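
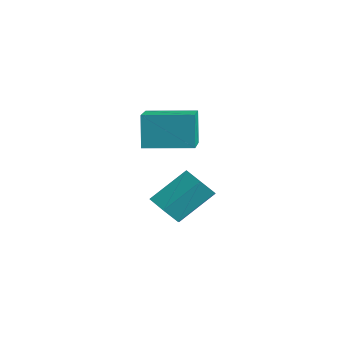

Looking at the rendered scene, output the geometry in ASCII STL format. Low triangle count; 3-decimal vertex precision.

solid 
facet normal -0.143 -0.761 -0.633
outer loop
vertex -0.221 -3.758 0.8
vertex -0.656 -3.439 0.515
vertex -0.076 -3.395 0.331
endloop
endfacet
facet normal 0.961 -0.261 0.095
outer loop
vertex -0.221 -3.758 0.8
vertex -0.076 -3.395 0.331
vertex -0.029 -2.74 1.649
endloop
endfacet
facet normal 0.961 -0.261 0.095
outer loop
vertex -0.029 -2.74 1.649
vertex -0.076 -3.395 0.331
vertex 0.116 -2.377 1.181
endloop
endfacet
facet normal 0.143 0.760 0.634
outer loop
vertex -0.029 -2.74 1.649
vertex 0.116 -2.377 1.181
vertex -0.464 -2.421 1.365
endloop
endfacet
facet normal -0.143 -0.760 -0.634
outer loop
vertex -0.076 -3.395 0.331
vertex -0.656 -3.439 0.515
vertex -0.511 -3.076 0.047
endloop
endfacet
facet normal 0.686 0.386 -0.617
outer loop
vertex -0.076 -3.395 0.331
vertex -0.511 -3.076 0.047
vertex 0.116 -2.377 1.181
endloop
endfacet
facet normal 0.686 0.385 -0.617
outer loop
vertex 0.116 -2.377 1.181
vertex -0.511 -3.076 0.047
vertex -0.319 -2.058 0.896
endloop
endfacet
facet normal 0.143 0.761 0.633
outer loop
vertex 0.116 -2.377 1.181
vertex -0.319 -2.058 0.896
vertex -0.464 -2.421 1.365
endloop
endfacet
facet normal -0.143 -0.760 -0.634
outer loop
vertex -0.511 -3.076 0.047
vertex -0.656 -3.439 0.515
vertex -1.091 -3.12 0.231
endloop
endfacet
facet normal -0.275 0.646 -0.712
outer loop
vertex -0.511 -3.076 0.047
vertex -1.091 -3.12 0.231
vertex -0.319 -2.058 0.896
endloop
endfacet
facet normal -0.275 0.646 -0.712
outer loop
vertex -0.319 -2.058 0.896
vertex -1.091 -3.12 0.231
vertex -0.899 -2.102 1.08
endloop
endfacet
facet normal 0.143 0.761 0.633
outer loop
vertex -0.319 -2.058 0.896
vertex -0.899 -2.102 1.08
vertex -0.464 -2.421 1.365
endloop
endfacet
facet normal -0.143 -0.760 -0.634
outer loop
vertex -1.091 -3.12 0.231
vertex -0.656 -3.439 0.515
vertex -1.236 -3.483 0.699
endloop
endfacet
facet normal -0.961 0.261 -0.095
outer loop
vertex -1.091 -3.12 0.231
vertex -1.236 -3.483 0.699
vertex -0.899 -2.102 1.08
endloop
endfacet
facet normal -0.961 0.261 -0.095
outer loop
vertex -0.899 -2.102 1.08
vertex -1.236 -3.483 0.699
vertex -1.044 -2.465 1.549
endloop
endfacet
facet normal 0.143 0.761 0.633
outer loop
vertex -0.899 -2.102 1.08
vertex -1.044 -2.465 1.549
vertex -0.464 -2.421 1.365
endloop
endfacet
facet normal -0.143 -0.761 -0.633
outer loop
vertex -1.236 -3.483 0.699
vertex -0.656 -3.439 0.515
vertex -0.801 -3.802 0.984
endloop
endfacet
facet normal -0.687 -0.385 0.617
outer loop
vertex -1.236 -3.483 0.699
vertex -0.801 -3.802 0.984
vertex -1.044 -2.465 1.549
endloop
endfacet
facet normal -0.686 -0.386 0.617
outer loop
vertex -1.044 -2.465 1.549
vertex -0.801 -3.802 0.984
vertex -0.609 -2.784 1.833
endloop
endfacet
facet normal 0.143 0.760 0.634
outer loop
vertex -1.044 -2.465 1.549
vertex -0.609 -2.784 1.833
vertex -0.464 -2.421 1.365
endloop
endfacet
facet normal -0.143 -0.761 -0.633
outer loop
vertex -0.801 -3.802 0.984
vertex -0.656 -3.439 0.515
vertex -0.221 -3.758 0.8
endloop
endfacet
facet normal 0.275 -0.646 0.712
outer loop
vertex -0.801 -3.802 0.984
vertex -0.221 -3.758 0.8
vertex -0.609 -2.784 1.833
endloop
endfacet
facet normal 0.275 -0.646 0.712
outer loop
vertex -0.609 -2.784 1.833
vertex -0.221 -3.758 0.8
vertex -0.029 -2.74 1.649
endloop
endfacet
facet normal 0.143 0.760 0.634
outer loop
vertex -0.609 -2.784 1.833
vertex -0.029 -2.74 1.649
vertex -0.464 -2.421 1.365
endloop
endfacet
facet normal -0.747 0.592 -0.304
outer loop
vertex -1.43 -3.497 3.871
vertex -0.603 -2.43 3.916
vertex -1.154 -3.668 2.862
endloop
endfacet
facet normal -0.612 -0.790 -0.034
outer loop
vertex -0.117 -4.49 3.284
vertex -1.43 -3.497 3.871
vertex -1.154 -3.668 2.862
endloop
endfacet
facet normal -0.747 0.591 -0.304
outer loop
vertex -1.154 -3.668 2.862
vertex -0.603 -2.43 3.916
vertex -0.328 -2.601 2.907
endloop
endfacet
facet normal 0.260 -0.161 -0.952
outer loop
vertex -0.328 -2.601 2.907
vertex -0.117 -4.49 3.284
vertex -1.154 -3.668 2.862
endloop
endfacet
facet normal -0.260 0.161 0.952
outer loop
vertex -1.43 -3.497 3.871
vertex 0.434 -3.252 4.338
vertex -0.603 -2.43 3.916
endloop
endfacet
facet normal -0.612 -0.790 -0.033
outer loop
vertex -0.392 -4.319 4.293
vertex -1.43 -3.497 3.871
vertex -0.117 -4.49 3.284
endloop
endfacet
facet normal -0.260 0.161 0.952
outer loop
vertex -0.392 -4.319 4.293
vertex 0.434 -3.252 4.338
vertex -1.43 -3.497 3.871
endloop
endfacet
facet normal 0.613 0.790 0.033
outer loop
vertex -0.603 -2.43 3.916
vertex 0.434 -3.252 4.338
vertex -0.328 -2.601 2.907
endloop
endfacet
facet normal 0.260 -0.161 -0.952
outer loop
vertex 0.71 -3.423 3.329
vertex -0.117 -4.49 3.284
vertex -0.328 -2.601 2.907
endloop
endfacet
facet normal 0.612 0.790 0.034
outer loop
vertex -0.328 -2.601 2.907
vertex 0.434 -3.252 4.338
vertex 0.71 -3.423 3.329
endloop
endfacet
facet normal 0.747 -0.592 0.304
outer loop
vertex 0.71 -3.423 3.329
vertex -0.392 -4.319 4.293
vertex -0.117 -4.49 3.284
endloop
endfacet
facet normal 0.747 -0.591 0.304
outer loop
vertex 0.434 -3.252 4.338
vertex -0.392 -4.319 4.293
vertex 0.71 -3.423 3.329
endloop
endfacet

endsolid


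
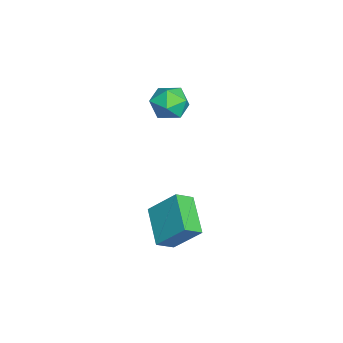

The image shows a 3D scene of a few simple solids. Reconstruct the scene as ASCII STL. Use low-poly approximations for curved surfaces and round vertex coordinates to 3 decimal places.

solid 
facet normal -0.246 0.916 0.318
outer loop
vertex -2.214 -0.952 3.173
vertex -2.528 -1.366 4.123
vertex -1.503 -1.043 3.985
endloop
endfacet
facet normal 0.292 0.945 -0.150
outer loop
vertex -2.214 -0.952 3.173
vertex -1.503 -1.043 3.985
vertex -1.206 -1.295 2.974
endloop
endfacet
facet normal 0.070 0.647 -0.760
outer loop
vertex -2.214 -0.952 3.173
vertex -1.206 -1.295 2.974
vertex -2.046 -1.775 2.488
endloop
endfacet
facet normal -0.604 0.433 -0.669
outer loop
vertex -2.214 -0.952 3.173
vertex -2.046 -1.775 2.488
vertex -2.863 -1.819 3.198
endloop
endfacet
facet normal -0.801 0.599 -0.003
outer loop
vertex -2.214 -0.952 3.173
vertex -2.863 -1.819 3.198
vertex -2.528 -1.366 4.123
endloop
endfacet
facet normal 0.829 0.550 0.106
outer loop
vertex -1.206 -1.295 2.974
vertex -1.503 -1.043 3.985
vertex -0.897 -1.921 3.802
endloop
endfacet
facet normal -0.042 0.503 0.863
outer loop
vertex -1.503 -1.043 3.985
vertex -2.528 -1.366 4.123
vertex -1.714 -1.965 4.512
endloop
endfacet
facet normal -0.939 -0.008 0.344
outer loop
vertex -2.528 -1.366 4.123
vertex -2.863 -1.819 3.198
vertex -2.554 -2.445 4.026
endloop
endfacet
facet normal -0.622 -0.276 -0.733
outer loop
vertex -2.863 -1.819 3.198
vertex -2.046 -1.775 2.488
vertex -2.257 -2.697 3.015
endloop
endfacet
facet normal 0.470 0.068 -0.880
outer loop
vertex -2.046 -1.775 2.488
vertex -1.206 -1.295 2.974
vertex -1.232 -2.374 2.877
endloop
endfacet
facet normal 0.604 -0.433 0.669
outer loop
vertex -1.546 -2.788 3.827
vertex -0.897 -1.921 3.802
vertex -1.714 -1.965 4.512
endloop
endfacet
facet normal -0.070 -0.647 0.760
outer loop
vertex -1.546 -2.788 3.827
vertex -1.714 -1.965 4.512
vertex -2.554 -2.445 4.026
endloop
endfacet
facet normal -0.292 -0.945 0.150
outer loop
vertex -1.546 -2.788 3.827
vertex -2.554 -2.445 4.026
vertex -2.257 -2.697 3.015
endloop
endfacet
facet normal 0.246 -0.916 -0.318
outer loop
vertex -1.546 -2.788 3.827
vertex -2.257 -2.697 3.015
vertex -1.232 -2.374 2.877
endloop
endfacet
facet normal 0.801 -0.599 0.003
outer loop
vertex -1.546 -2.788 3.827
vertex -1.232 -2.374 2.877
vertex -0.897 -1.921 3.802
endloop
endfacet
facet normal 0.622 0.276 0.733
outer loop
vertex -1.714 -1.965 4.512
vertex -0.897 -1.921 3.802
vertex -1.503 -1.043 3.985
endloop
endfacet
facet normal -0.470 -0.068 0.880
outer loop
vertex -2.554 -2.445 4.026
vertex -1.714 -1.965 4.512
vertex -2.528 -1.366 4.123
endloop
endfacet
facet normal -0.829 -0.550 -0.106
outer loop
vertex -2.257 -2.697 3.015
vertex -2.554 -2.445 4.026
vertex -2.863 -1.819 3.198
endloop
endfacet
facet normal 0.042 -0.503 -0.863
outer loop
vertex -1.232 -2.374 2.877
vertex -2.257 -2.697 3.015
vertex -2.046 -1.775 2.488
endloop
endfacet
facet normal 0.939 0.008 -0.344
outer loop
vertex -0.897 -1.921 3.802
vertex -1.232 -2.374 2.877
vertex -1.206 -1.295 2.974
endloop
endfacet
facet normal -0.463 0.705 -0.537
outer loop
vertex 1.119 -0.543 -0.901
vertex 3.014 -0.01 -1.837
vertex 0.776 -1.875 -2.354
endloop
endfacet
facet normal -0.869 -0.245 0.429
outer loop
vertex 1.286 -2.65 -1.763
vertex 1.119 -0.543 -0.901
vertex 0.776 -1.875 -2.354
endloop
endfacet
facet normal -0.463 0.705 -0.537
outer loop
vertex 0.776 -1.875 -2.354
vertex 3.014 -0.01 -1.837
vertex 2.672 -1.342 -3.289
endloop
endfacet
facet normal -0.171 -0.666 -0.726
outer loop
vertex 2.672 -1.342 -3.289
vertex 1.286 -2.65 -1.763
vertex 0.776 -1.875 -2.354
endloop
endfacet
facet normal 0.171 0.666 0.726
outer loop
vertex 1.119 -0.543 -0.901
vertex 3.524 -0.785 -1.246
vertex 3.014 -0.01 -1.837
endloop
endfacet
facet normal -0.870 -0.244 0.429
outer loop
vertex 1.628 -1.318 -0.311
vertex 1.119 -0.543 -0.901
vertex 1.286 -2.65 -1.763
endloop
endfacet
facet normal 0.171 0.666 0.726
outer loop
vertex 1.628 -1.318 -0.311
vertex 3.524 -0.785 -1.246
vertex 1.119 -0.543 -0.901
endloop
endfacet
facet normal 0.869 0.245 -0.429
outer loop
vertex 3.014 -0.01 -1.837
vertex 3.524 -0.785 -1.246
vertex 2.672 -1.342 -3.289
endloop
endfacet
facet normal -0.172 -0.666 -0.726
outer loop
vertex 3.181 -2.117 -2.699
vertex 1.286 -2.65 -1.763
vertex 2.672 -1.342 -3.289
endloop
endfacet
facet normal 0.870 0.244 -0.429
outer loop
vertex 2.672 -1.342 -3.289
vertex 3.524 -0.785 -1.246
vertex 3.181 -2.117 -2.699
endloop
endfacet
facet normal 0.464 -0.705 0.537
outer loop
vertex 3.181 -2.117 -2.699
vertex 1.628 -1.318 -0.311
vertex 1.286 -2.65 -1.763
endloop
endfacet
facet normal 0.463 -0.705 0.537
outer loop
vertex 3.524 -0.785 -1.246
vertex 1.628 -1.318 -0.311
vertex 3.181 -2.117 -2.699
endloop
endfacet

endsolid


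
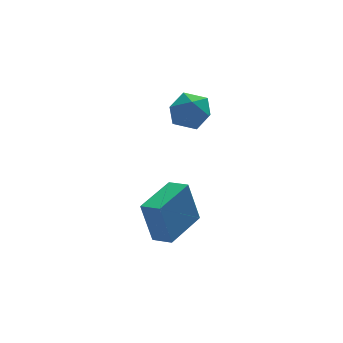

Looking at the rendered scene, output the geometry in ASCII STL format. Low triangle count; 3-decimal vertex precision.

solid 
facet normal -0.754 -0.647 -0.109
outer loop
vertex 0.251 -0.544 -0.502
vertex -0.306 0.137 -0.691
vertex 0.669 -0.718 -2.368
endloop
endfacet
facet normal 0.619 -0.757 0.209
outer loop
vertex 2.186 0.583 -2.149
vertex 0.251 -0.544 -0.502
vertex 0.669 -0.718 -2.368
endloop
endfacet
facet normal -0.755 -0.647 -0.109
outer loop
vertex 0.669 -0.718 -2.368
vertex -0.306 0.137 -0.691
vertex 0.112 -0.037 -2.556
endloop
endfacet
facet normal 0.218 -0.090 -0.972
outer loop
vertex 0.112 -0.037 -2.556
vertex 2.186 0.583 -2.149
vertex 0.669 -0.718 -2.368
endloop
endfacet
facet normal -0.218 0.091 0.972
outer loop
vertex 0.251 -0.544 -0.502
vertex 1.211 1.438 -0.472
vertex -0.306 0.137 -0.691
endloop
endfacet
facet normal 0.619 -0.757 0.209
outer loop
vertex 1.768 0.757 -0.284
vertex 0.251 -0.544 -0.502
vertex 2.186 0.583 -2.149
endloop
endfacet
facet normal -0.217 0.091 0.972
outer loop
vertex 1.768 0.757 -0.284
vertex 1.211 1.438 -0.472
vertex 0.251 -0.544 -0.502
endloop
endfacet
facet normal -0.619 0.757 -0.209
outer loop
vertex -0.306 0.137 -0.691
vertex 1.211 1.438 -0.472
vertex 0.112 -0.037 -2.556
endloop
endfacet
facet normal 0.218 -0.091 -0.972
outer loop
vertex 1.629 1.264 -2.338
vertex 2.186 0.583 -2.149
vertex 0.112 -0.037 -2.556
endloop
endfacet
facet normal -0.619 0.757 -0.209
outer loop
vertex 0.112 -0.037 -2.556
vertex 1.211 1.438 -0.472
vertex 1.629 1.264 -2.338
endloop
endfacet
facet normal 0.754 0.647 0.109
outer loop
vertex 1.629 1.264 -2.338
vertex 1.768 0.757 -0.284
vertex 2.186 0.583 -2.149
endloop
endfacet
facet normal 0.755 0.647 0.109
outer loop
vertex 1.211 1.438 -0.472
vertex 1.768 0.757 -0.284
vertex 1.629 1.264 -2.338
endloop
endfacet
facet normal 0.239 0.017 0.971
outer loop
vertex 2.103 2.459 3.805
vertex 2.146 1.503 3.811
vertex 2.928 2.016 3.61
endloop
endfacet
facet normal 0.475 0.604 0.640
outer loop
vertex 2.103 2.459 3.805
vertex 2.928 2.016 3.61
vertex 2.659 2.775 3.094
endloop
endfacet
facet normal -0.086 0.934 0.348
outer loop
vertex 2.103 2.459 3.805
vertex 2.659 2.775 3.094
vertex 1.711 2.732 2.976
endloop
endfacet
facet normal -0.670 0.550 0.498
outer loop
vertex 2.103 2.459 3.805
vertex 1.711 2.732 2.976
vertex 1.394 1.945 3.419
endloop
endfacet
facet normal -0.469 -0.016 0.883
outer loop
vertex 2.103 2.459 3.805
vertex 1.394 1.945 3.419
vertex 2.146 1.503 3.811
endloop
endfacet
facet normal 0.910 0.399 0.113
outer loop
vertex 2.659 2.775 3.094
vertex 2.928 2.016 3.61
vertex 3.046 2.015 2.661
endloop
endfacet
facet normal 0.527 -0.549 0.648
outer loop
vertex 2.928 2.016 3.61
vertex 2.146 1.503 3.811
vertex 2.729 1.228 3.104
endloop
endfacet
facet normal -0.618 -0.603 0.505
outer loop
vertex 2.146 1.503 3.811
vertex 1.394 1.945 3.419
vertex 1.781 1.185 2.986
endloop
endfacet
facet normal -0.942 0.313 -0.117
outer loop
vertex 1.394 1.945 3.419
vertex 1.711 2.732 2.976
vertex 1.512 1.944 2.47
endloop
endfacet
facet normal 0.003 0.933 -0.361
outer loop
vertex 1.711 2.732 2.976
vertex 2.659 2.775 3.094
vertex 2.294 2.457 2.269
endloop
endfacet
facet normal 0.670 -0.550 -0.498
outer loop
vertex 2.337 1.501 2.275
vertex 3.046 2.015 2.661
vertex 2.729 1.228 3.104
endloop
endfacet
facet normal 0.086 -0.934 -0.348
outer loop
vertex 2.337 1.501 2.275
vertex 2.729 1.228 3.104
vertex 1.781 1.185 2.986
endloop
endfacet
facet normal -0.475 -0.604 -0.640
outer loop
vertex 2.337 1.501 2.275
vertex 1.781 1.185 2.986
vertex 1.512 1.944 2.47
endloop
endfacet
facet normal -0.239 -0.017 -0.971
outer loop
vertex 2.337 1.501 2.275
vertex 1.512 1.944 2.47
vertex 2.294 2.457 2.269
endloop
endfacet
facet normal 0.469 0.016 -0.883
outer loop
vertex 2.337 1.501 2.275
vertex 2.294 2.457 2.269
vertex 3.046 2.015 2.661
endloop
endfacet
facet normal 0.942 -0.313 0.117
outer loop
vertex 2.729 1.228 3.104
vertex 3.046 2.015 2.661
vertex 2.928 2.016 3.61
endloop
endfacet
facet normal -0.003 -0.933 0.361
outer loop
vertex 1.781 1.185 2.986
vertex 2.729 1.228 3.104
vertex 2.146 1.503 3.811
endloop
endfacet
facet normal -0.910 -0.399 -0.113
outer loop
vertex 1.512 1.944 2.47
vertex 1.781 1.185 2.986
vertex 1.394 1.945 3.419
endloop
endfacet
facet normal -0.527 0.549 -0.648
outer loop
vertex 2.294 2.457 2.269
vertex 1.512 1.944 2.47
vertex 1.711 2.732 2.976
endloop
endfacet
facet normal 0.618 0.603 -0.505
outer loop
vertex 3.046 2.015 2.661
vertex 2.294 2.457 2.269
vertex 2.659 2.775 3.094
endloop
endfacet

endsolid


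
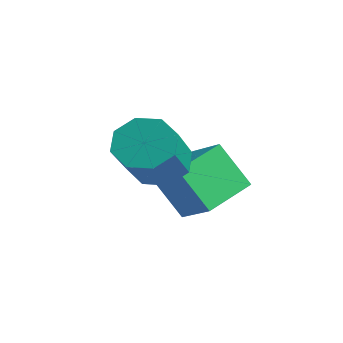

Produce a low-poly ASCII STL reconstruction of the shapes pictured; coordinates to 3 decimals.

solid 
facet normal -0.524 0.571 -0.632
outer loop
vertex 2.647 0.09 -1.339
vertex 1.856 -0.345 -1.077
vertex 2.326 0.413 -0.781
endloop
endfacet
facet normal 0.726 0.687 0.020
outer loop
vertex 2.647 0.09 -1.339
vertex 2.326 0.413 -0.781
vertex 3.735 -1.099 -0.025
endloop
endfacet
facet normal 0.726 0.687 0.020
outer loop
vertex 3.735 -1.099 -0.025
vertex 2.326 0.413 -0.781
vertex 3.415 -0.777 0.533
endloop
endfacet
facet normal 0.524 -0.572 0.631
outer loop
vertex 3.735 -1.099 -0.025
vertex 3.415 -0.777 0.533
vertex 2.944 -1.535 0.237
endloop
endfacet
facet normal -0.524 0.571 -0.632
outer loop
vertex 2.326 0.413 -0.781
vertex 1.856 -0.345 -1.077
vertex 1.73 0.291 -0.397
endloop
endfacet
facet normal 0.198 0.803 0.563
outer loop
vertex 2.326 0.413 -0.781
vertex 1.73 0.291 -0.397
vertex 3.415 -0.777 0.533
endloop
endfacet
facet normal 0.199 0.803 0.562
outer loop
vertex 3.415 -0.777 0.533
vertex 1.73 0.291 -0.397
vertex 2.819 -0.898 0.917
endloop
endfacet
facet normal 0.523 -0.572 0.632
outer loop
vertex 3.415 -0.777 0.533
vertex 2.819 -0.898 0.917
vertex 2.944 -1.535 0.237
endloop
endfacet
facet normal -0.524 0.571 -0.632
outer loop
vertex 1.73 0.291 -0.397
vertex 1.856 -0.345 -1.077
vertex 1.208 -0.203 -0.411
endloop
endfacet
facet normal -0.445 0.449 0.775
outer loop
vertex 1.73 0.291 -0.397
vertex 1.208 -0.203 -0.411
vertex 2.819 -0.898 0.917
endloop
endfacet
facet normal -0.445 0.449 0.775
outer loop
vertex 2.819 -0.898 0.917
vertex 1.208 -0.203 -0.411
vertex 2.296 -1.392 0.903
endloop
endfacet
facet normal 0.523 -0.572 0.632
outer loop
vertex 2.819 -0.898 0.917
vertex 2.296 -1.392 0.903
vertex 2.944 -1.535 0.237
endloop
endfacet
facet normal -0.524 0.571 -0.632
outer loop
vertex 1.208 -0.203 -0.411
vertex 1.856 -0.345 -1.077
vertex 1.065 -0.781 -0.815
endloop
endfacet
facet normal -0.829 -0.168 0.534
outer loop
vertex 1.208 -0.203 -0.411
vertex 1.065 -0.781 -0.815
vertex 2.296 -1.392 0.903
endloop
endfacet
facet normal -0.829 -0.168 0.534
outer loop
vertex 2.296 -1.392 0.903
vertex 1.065 -0.781 -0.815
vertex 2.153 -1.97 0.499
endloop
endfacet
facet normal 0.524 -0.571 0.632
outer loop
vertex 2.296 -1.392 0.903
vertex 2.153 -1.97 0.499
vertex 2.944 -1.535 0.237
endloop
endfacet
facet normal -0.524 0.572 -0.631
outer loop
vertex 1.065 -0.781 -0.815
vertex 1.856 -0.345 -1.077
vertex 1.385 -1.103 -1.373
endloop
endfacet
facet normal -0.726 -0.687 -0.020
outer loop
vertex 1.065 -0.781 -0.815
vertex 1.385 -1.103 -1.373
vertex 2.153 -1.97 0.499
endloop
endfacet
facet normal -0.726 -0.687 -0.020
outer loop
vertex 2.153 -1.97 0.499
vertex 1.385 -1.103 -1.373
vertex 2.474 -2.293 -0.059
endloop
endfacet
facet normal 0.524 -0.571 0.632
outer loop
vertex 2.153 -1.97 0.499
vertex 2.474 -2.293 -0.059
vertex 2.944 -1.535 0.237
endloop
endfacet
facet normal -0.523 0.572 -0.632
outer loop
vertex 1.385 -1.103 -1.373
vertex 1.856 -0.345 -1.077
vertex 1.981 -0.982 -1.757
endloop
endfacet
facet normal -0.199 -0.803 -0.562
outer loop
vertex 1.385 -1.103 -1.373
vertex 1.981 -0.982 -1.757
vertex 2.474 -2.293 -0.059
endloop
endfacet
facet normal -0.198 -0.803 -0.562
outer loop
vertex 2.474 -2.293 -0.059
vertex 1.981 -0.982 -1.757
vertex 3.07 -2.171 -0.443
endloop
endfacet
facet normal 0.524 -0.571 0.632
outer loop
vertex 2.474 -2.293 -0.059
vertex 3.07 -2.171 -0.443
vertex 2.944 -1.535 0.237
endloop
endfacet
facet normal -0.523 0.572 -0.632
outer loop
vertex 1.981 -0.982 -1.757
vertex 1.856 -0.345 -1.077
vertex 2.504 -0.488 -1.743
endloop
endfacet
facet normal 0.445 -0.449 -0.775
outer loop
vertex 1.981 -0.982 -1.757
vertex 2.504 -0.488 -1.743
vertex 3.07 -2.171 -0.443
endloop
endfacet
facet normal 0.445 -0.449 -0.775
outer loop
vertex 3.07 -2.171 -0.443
vertex 2.504 -0.488 -1.743
vertex 3.592 -1.677 -0.429
endloop
endfacet
facet normal 0.524 -0.571 0.632
outer loop
vertex 3.07 -2.171 -0.443
vertex 3.592 -1.677 -0.429
vertex 2.944 -1.535 0.237
endloop
endfacet
facet normal -0.524 0.571 -0.632
outer loop
vertex 2.504 -0.488 -1.743
vertex 1.856 -0.345 -1.077
vertex 2.647 0.09 -1.339
endloop
endfacet
facet normal 0.829 0.168 -0.534
outer loop
vertex 2.504 -0.488 -1.743
vertex 2.647 0.09 -1.339
vertex 3.592 -1.677 -0.429
endloop
endfacet
facet normal 0.829 0.168 -0.534
outer loop
vertex 3.592 -1.677 -0.429
vertex 2.647 0.09 -1.339
vertex 3.735 -1.099 -0.025
endloop
endfacet
facet normal 0.524 -0.571 0.632
outer loop
vertex 3.592 -1.677 -0.429
vertex 3.735 -1.099 -0.025
vertex 2.944 -1.535 0.237
endloop
endfacet
facet normal -0.866 -0.088 -0.492
outer loop
vertex 1.056 -0.117 -2.039
vertex 0.636 1.589 -1.604
vertex 1.812 0.435 -3.47
endloop
endfacet
facet normal 0.232 -0.942 -0.241
outer loop
vertex 2.964 0.551 -2.816
vertex 1.056 -0.117 -2.039
vertex 1.812 0.435 -3.47
endloop
endfacet
facet normal -0.866 -0.088 -0.492
outer loop
vertex 1.812 0.435 -3.47
vertex 0.636 1.589 -1.604
vertex 1.392 2.14 -3.035
endloop
endfacet
facet normal 0.443 0.322 -0.837
outer loop
vertex 1.392 2.14 -3.035
vertex 2.964 0.551 -2.816
vertex 1.812 0.435 -3.47
endloop
endfacet
facet normal -0.443 -0.322 0.837
outer loop
vertex 1.056 -0.117 -2.039
vertex 1.788 1.705 -0.95
vertex 0.636 1.589 -1.604
endloop
endfacet
facet normal 0.232 -0.943 -0.240
outer loop
vertex 2.208 -0.0 -1.385
vertex 1.056 -0.117 -2.039
vertex 2.964 0.551 -2.816
endloop
endfacet
facet normal -0.442 -0.322 0.837
outer loop
vertex 2.208 -0.0 -1.385
vertex 1.788 1.705 -0.95
vertex 1.056 -0.117 -2.039
endloop
endfacet
facet normal -0.232 0.943 0.241
outer loop
vertex 0.636 1.589 -1.604
vertex 1.788 1.705 -0.95
vertex 1.392 2.14 -3.035
endloop
endfacet
facet normal 0.442 0.322 -0.837
outer loop
vertex 2.544 2.257 -2.381
vertex 2.964 0.551 -2.816
vertex 1.392 2.14 -3.035
endloop
endfacet
facet normal -0.232 0.942 0.241
outer loop
vertex 1.392 2.14 -3.035
vertex 1.788 1.705 -0.95
vertex 2.544 2.257 -2.381
endloop
endfacet
facet normal 0.866 0.088 0.492
outer loop
vertex 2.544 2.257 -2.381
vertex 2.208 -0.0 -1.385
vertex 2.964 0.551 -2.816
endloop
endfacet
facet normal 0.866 0.088 0.492
outer loop
vertex 1.788 1.705 -0.95
vertex 2.208 -0.0 -1.385
vertex 2.544 2.257 -2.381
endloop
endfacet

endsolid


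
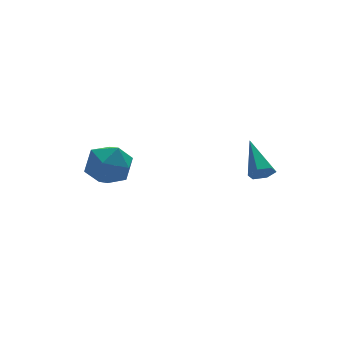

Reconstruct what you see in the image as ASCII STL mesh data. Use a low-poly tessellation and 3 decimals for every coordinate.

solid 
facet normal -0.863 -0.109 0.493
outer loop
vertex -3.511 3.149 0.222
vertex -2.954 2.367 1.025
vertex -2.975 3.595 1.26
endloop
endfacet
facet normal -0.821 0.538 0.193
outer loop
vertex -3.511 3.149 0.222
vertex -2.975 3.595 1.26
vertex -2.834 4.2 0.174
endloop
endfacet
facet normal -0.733 0.449 -0.511
outer loop
vertex -3.511 3.149 0.222
vertex -2.834 4.2 0.174
vertex -2.726 3.345 -0.733
endloop
endfacet
facet normal -0.722 -0.251 -0.645
outer loop
vertex -3.511 3.149 0.222
vertex -2.726 3.345 -0.733
vertex -2.801 2.212 -0.208
endloop
endfacet
facet normal -0.802 -0.597 -0.025
outer loop
vertex -3.511 3.149 0.222
vertex -2.801 2.212 -0.208
vertex -2.954 2.367 1.025
endloop
endfacet
facet normal -0.240 0.861 0.449
outer loop
vertex -2.834 4.2 0.174
vertex -2.975 3.595 1.26
vertex -1.859 4.068 0.948
endloop
endfacet
facet normal -0.308 -0.184 0.934
outer loop
vertex -2.975 3.595 1.26
vertex -2.954 2.367 1.025
vertex -1.934 2.935 1.473
endloop
endfacet
facet normal -0.208 -0.973 0.096
outer loop
vertex -2.954 2.367 1.025
vertex -2.801 2.212 -0.208
vertex -1.826 2.08 0.566
endloop
endfacet
facet normal -0.078 -0.415 -0.907
outer loop
vertex -2.801 2.212 -0.208
vertex -2.726 3.345 -0.733
vertex -1.685 2.685 -0.52
endloop
endfacet
facet normal -0.098 0.718 -0.689
outer loop
vertex -2.726 3.345 -0.733
vertex -2.834 4.2 0.174
vertex -1.706 3.913 -0.285
endloop
endfacet
facet normal 0.722 0.251 0.645
outer loop
vertex -1.149 3.131 0.518
vertex -1.859 4.068 0.948
vertex -1.934 2.935 1.473
endloop
endfacet
facet normal 0.733 -0.449 0.511
outer loop
vertex -1.149 3.131 0.518
vertex -1.934 2.935 1.473
vertex -1.826 2.08 0.566
endloop
endfacet
facet normal 0.821 -0.538 -0.193
outer loop
vertex -1.149 3.131 0.518
vertex -1.826 2.08 0.566
vertex -1.685 2.685 -0.52
endloop
endfacet
facet normal 0.863 0.109 -0.493
outer loop
vertex -1.149 3.131 0.518
vertex -1.685 2.685 -0.52
vertex -1.706 3.913 -0.285
endloop
endfacet
facet normal 0.802 0.597 0.025
outer loop
vertex -1.149 3.131 0.518
vertex -1.706 3.913 -0.285
vertex -1.859 4.068 0.948
endloop
endfacet
facet normal 0.078 0.415 0.907
outer loop
vertex -1.934 2.935 1.473
vertex -1.859 4.068 0.948
vertex -2.975 3.595 1.26
endloop
endfacet
facet normal 0.098 -0.718 0.689
outer loop
vertex -1.826 2.08 0.566
vertex -1.934 2.935 1.473
vertex -2.954 2.367 1.025
endloop
endfacet
facet normal 0.240 -0.861 -0.449
outer loop
vertex -1.685 2.685 -0.52
vertex -1.826 2.08 0.566
vertex -2.801 2.212 -0.208
endloop
endfacet
facet normal 0.308 0.184 -0.934
outer loop
vertex -1.706 3.913 -0.285
vertex -1.685 2.685 -0.52
vertex -2.726 3.345 -0.733
endloop
endfacet
facet normal 0.208 0.973 -0.096
outer loop
vertex -1.859 4.068 0.948
vertex -1.706 3.913 -0.285
vertex -2.834 4.2 0.174
endloop
endfacet
facet normal -0.142 -0.823 -0.551
outer loop
vertex 3.938 -0.956 0.446
vertex 3.289 -0.836 0.434
vertex 3.679 -0.588 -0.037
endloop
endfacet
facet normal 0.915 0.322 -0.245
outer loop
vertex 3.938 -0.956 0.446
vertex 3.679 -0.588 -0.037
vertex 3.591 0.916 1.606
endloop
endfacet
facet normal -0.141 -0.823 -0.550
outer loop
vertex 3.679 -0.588 -0.037
vertex 3.289 -0.836 0.434
vertex 3.03 -0.469 -0.049
endloop
endfacet
facet normal 0.147 0.734 -0.664
outer loop
vertex 3.679 -0.588 -0.037
vertex 3.03 -0.469 -0.049
vertex 3.591 0.916 1.606
endloop
endfacet
facet normal -0.141 -0.823 -0.550
outer loop
vertex 3.03 -0.469 -0.049
vertex 3.289 -0.836 0.434
vertex 2.64 -0.717 0.422
endloop
endfacet
facet normal -0.730 0.625 -0.276
outer loop
vertex 3.03 -0.469 -0.049
vertex 2.64 -0.717 0.422
vertex 3.591 0.916 1.606
endloop
endfacet
facet normal -0.141 -0.823 -0.551
outer loop
vertex 2.64 -0.717 0.422
vertex 3.289 -0.836 0.434
vertex 2.9 -1.085 0.905
endloop
endfacet
facet normal -0.841 0.104 0.532
outer loop
vertex 2.64 -0.717 0.422
vertex 2.9 -1.085 0.905
vertex 3.591 0.916 1.606
endloop
endfacet
facet normal -0.141 -0.823 -0.551
outer loop
vertex 2.9 -1.085 0.905
vertex 3.289 -0.836 0.434
vertex 3.549 -1.204 0.917
endloop
endfacet
facet normal -0.074 -0.307 0.949
outer loop
vertex 2.9 -1.085 0.905
vertex 3.549 -1.204 0.917
vertex 3.591 0.916 1.606
endloop
endfacet
facet normal -0.142 -0.823 -0.550
outer loop
vertex 3.549 -1.204 0.917
vertex 3.289 -0.836 0.434
vertex 3.938 -0.956 0.446
endloop
endfacet
facet normal 0.804 -0.198 0.560
outer loop
vertex 3.549 -1.204 0.917
vertex 3.938 -0.956 0.446
vertex 3.591 0.916 1.606
endloop
endfacet

endsolid


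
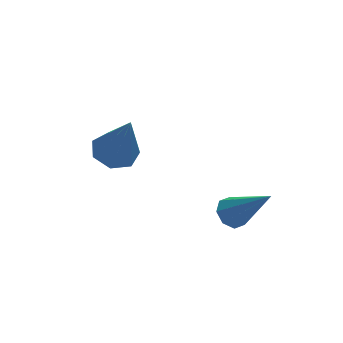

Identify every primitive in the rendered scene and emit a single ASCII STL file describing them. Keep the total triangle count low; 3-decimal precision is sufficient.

solid 
facet normal -0.200 0.298 -0.933
outer loop
vertex -1.708 0.649 0.04
vertex -2.522 0.717 0.236
vertex -1.919 1.299 0.293
endloop
endfacet
facet normal 0.949 0.220 0.226
outer loop
vertex -1.708 0.649 0.04
vertex -1.919 1.299 0.293
vertex -2.098 0.083 2.224
endloop
endfacet
facet normal -0.199 0.297 -0.934
outer loop
vertex -1.919 1.299 0.293
vertex -2.522 0.717 0.236
vertex -2.584 1.511 0.502
endloop
endfacet
facet normal 0.403 0.757 0.514
outer loop
vertex -1.919 1.299 0.293
vertex -2.584 1.511 0.502
vertex -2.098 0.083 2.224
endloop
endfacet
facet normal -0.199 0.297 -0.934
outer loop
vertex -2.584 1.511 0.502
vertex -2.522 0.717 0.236
vertex -3.203 1.126 0.511
endloop
endfacet
facet normal -0.395 0.650 0.650
outer loop
vertex -2.584 1.511 0.502
vertex -3.203 1.126 0.511
vertex -2.098 0.083 2.224
endloop
endfacet
facet normal -0.199 0.297 -0.934
outer loop
vertex -3.203 1.126 0.511
vertex -2.522 0.717 0.236
vertex -3.309 0.432 0.313
endloop
endfacet
facet normal -0.846 -0.023 0.532
outer loop
vertex -3.203 1.126 0.511
vertex -3.309 0.432 0.313
vertex -2.098 0.083 2.224
endloop
endfacet
facet normal -0.200 0.299 -0.933
outer loop
vertex -3.309 0.432 0.313
vertex -2.522 0.717 0.236
vertex -2.823 -0.046 0.056
endloop
endfacet
facet normal -0.609 -0.753 0.249
outer loop
vertex -3.309 0.432 0.313
vertex -2.823 -0.046 0.056
vertex -2.098 0.083 2.224
endloop
endfacet
facet normal -0.199 0.299 -0.933
outer loop
vertex -2.823 -0.046 0.056
vertex -2.522 0.717 0.236
vertex -2.11 0.05 -0.065
endloop
endfacet
facet normal 0.136 -0.991 0.014
outer loop
vertex -2.823 -0.046 0.056
vertex -2.11 0.05 -0.065
vertex -2.098 0.083 2.224
endloop
endfacet
facet normal -0.200 0.298 -0.933
outer loop
vertex -2.11 0.05 -0.065
vertex -2.522 0.717 0.236
vertex -1.708 0.649 0.04
endloop
endfacet
facet normal 0.830 -0.558 0.004
outer loop
vertex -2.11 0.05 -0.065
vertex -1.708 0.649 0.04
vertex -2.098 0.083 2.224
endloop
endfacet
facet normal -0.478 0.445 -0.757
outer loop
vertex 0.971 -2.484 -0.196
vertex 0.561 -2.935 -0.202
vertex 0.607 -2.399 0.084
endloop
endfacet
facet normal 0.515 0.731 0.448
outer loop
vertex 0.971 -2.484 -0.196
vertex 0.607 -2.399 0.084
vertex 1.559 -3.865 1.382
endloop
endfacet
facet normal -0.477 0.445 -0.758
outer loop
vertex 0.607 -2.399 0.084
vertex 0.561 -2.935 -0.202
vertex 0.216 -2.627 0.196
endloop
endfacet
facet normal -0.131 0.608 0.783
outer loop
vertex 0.607 -2.399 0.084
vertex 0.216 -2.627 0.196
vertex 1.559 -3.865 1.382
endloop
endfacet
facet normal -0.478 0.444 -0.758
outer loop
vertex 0.216 -2.627 0.196
vertex 0.561 -2.935 -0.202
vertex 0.027 -3.037 0.075
endloop
endfacet
facet normal -0.629 0.061 0.775
outer loop
vertex 0.216 -2.627 0.196
vertex 0.027 -3.037 0.075
vertex 1.559 -3.865 1.382
endloop
endfacet
facet normal -0.478 0.445 -0.758
outer loop
vertex 0.027 -3.037 0.075
vertex 0.561 -2.935 -0.202
vertex 0.15 -3.387 -0.208
endloop
endfacet
facet normal -0.685 -0.588 0.430
outer loop
vertex 0.027 -3.037 0.075
vertex 0.15 -3.387 -0.208
vertex 1.559 -3.865 1.382
endloop
endfacet
facet normal -0.478 0.445 -0.757
outer loop
vertex 0.15 -3.387 -0.208
vertex 0.561 -2.935 -0.202
vertex 0.514 -3.472 -0.488
endloop
endfacet
facet normal -0.266 -0.962 -0.054
outer loop
vertex 0.15 -3.387 -0.208
vertex 0.514 -3.472 -0.488
vertex 1.559 -3.865 1.382
endloop
endfacet
facet normal -0.478 0.445 -0.757
outer loop
vertex 0.514 -3.472 -0.488
vertex 0.561 -2.935 -0.202
vertex 0.905 -3.243 -0.6
endloop
endfacet
facet normal 0.380 -0.839 -0.389
outer loop
vertex 0.514 -3.472 -0.488
vertex 0.905 -3.243 -0.6
vertex 1.559 -3.865 1.382
endloop
endfacet
facet normal -0.477 0.446 -0.757
outer loop
vertex 0.905 -3.243 -0.6
vertex 0.561 -2.935 -0.202
vertex 1.095 -2.834 -0.479
endloop
endfacet
facet normal 0.876 -0.294 -0.381
outer loop
vertex 0.905 -3.243 -0.6
vertex 1.095 -2.834 -0.479
vertex 1.559 -3.865 1.382
endloop
endfacet
facet normal -0.477 0.444 -0.758
outer loop
vertex 1.095 -2.834 -0.479
vertex 0.561 -2.935 -0.202
vertex 0.971 -2.484 -0.196
endloop
endfacet
facet normal 0.933 0.358 -0.034
outer loop
vertex 1.095 -2.834 -0.479
vertex 0.971 -2.484 -0.196
vertex 1.559 -3.865 1.382
endloop
endfacet

endsolid


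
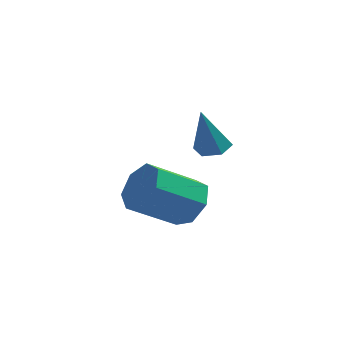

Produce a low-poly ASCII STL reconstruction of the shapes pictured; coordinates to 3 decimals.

solid 
facet normal 0.132 0.325 -0.936
outer loop
vertex -1.246 1.454 1.603
vertex -1.86 1.373 1.488
vertex -1.651 1.924 1.709
endloop
endfacet
facet normal 0.683 0.460 0.567
outer loop
vertex -1.246 1.454 1.603
vertex -1.651 1.924 1.709
vertex -2.1 0.787 3.172
endloop
endfacet
facet normal 0.134 0.325 -0.936
outer loop
vertex -1.651 1.924 1.709
vertex -1.86 1.373 1.488
vertex -2.265 1.843 1.593
endloop
endfacet
facet normal -0.211 0.802 0.559
outer loop
vertex -1.651 1.924 1.709
vertex -2.265 1.843 1.593
vertex -2.1 0.787 3.172
endloop
endfacet
facet normal 0.134 0.325 -0.936
outer loop
vertex -2.265 1.843 1.593
vertex -1.86 1.373 1.488
vertex -2.473 1.292 1.372
endloop
endfacet
facet normal -0.933 0.247 0.263
outer loop
vertex -2.265 1.843 1.593
vertex -2.473 1.292 1.372
vertex -2.1 0.787 3.172
endloop
endfacet
facet normal 0.134 0.326 -0.936
outer loop
vertex -2.473 1.292 1.372
vertex -1.86 1.373 1.488
vertex -2.068 0.821 1.266
endloop
endfacet
facet normal -0.761 -0.649 -0.024
outer loop
vertex -2.473 1.292 1.372
vertex -2.068 0.821 1.266
vertex -2.1 0.787 3.172
endloop
endfacet
facet normal 0.134 0.326 -0.936
outer loop
vertex -2.068 0.821 1.266
vertex -1.86 1.373 1.488
vertex -1.454 0.902 1.382
endloop
endfacet
facet normal 0.134 -0.991 -0.015
outer loop
vertex -2.068 0.821 1.266
vertex -1.454 0.902 1.382
vertex -2.1 0.787 3.172
endloop
endfacet
facet normal 0.133 0.325 -0.936
outer loop
vertex -1.454 0.902 1.382
vertex -1.86 1.373 1.488
vertex -1.246 1.454 1.603
endloop
endfacet
facet normal 0.856 -0.435 0.281
outer loop
vertex -1.454 0.902 1.382
vertex -1.246 1.454 1.603
vertex -2.1 0.787 3.172
endloop
endfacet
facet normal 0.668 0.531 -0.521
outer loop
vertex -1.98 1.087 -0.956
vertex -2.696 1.71 -1.239
vertex -2.113 1.761 -0.44
endloop
endfacet
facet normal 0.729 -0.320 0.606
outer loop
vertex -1.98 1.087 -0.956
vertex -2.113 1.761 -0.44
vertex -3.307 0.028 0.081
endloop
endfacet
facet normal 0.728 -0.319 0.606
outer loop
vertex -3.307 0.028 0.081
vertex -2.113 1.761 -0.44
vertex -3.441 0.702 0.597
endloop
endfacet
facet normal -0.667 -0.532 0.522
outer loop
vertex -3.307 0.028 0.081
vertex -3.441 0.702 0.597
vertex -4.024 0.65 -0.201
endloop
endfacet
facet normal 0.667 0.532 -0.521
outer loop
vertex -2.113 1.761 -0.44
vertex -2.696 1.71 -1.239
vertex -2.686 2.396 -0.525
endloop
endfacet
facet normal 0.332 0.413 0.848
outer loop
vertex -2.113 1.761 -0.44
vertex -2.686 2.396 -0.525
vertex -3.441 0.702 0.597
endloop
endfacet
facet normal 0.332 0.413 0.848
outer loop
vertex -3.441 0.702 0.597
vertex -2.686 2.396 -0.525
vertex -4.014 1.337 0.512
endloop
endfacet
facet normal -0.667 -0.532 0.522
outer loop
vertex -3.441 0.702 0.597
vertex -4.014 1.337 0.512
vertex -4.024 0.65 -0.201
endloop
endfacet
facet normal 0.667 0.533 -0.521
outer loop
vertex -2.686 2.396 -0.525
vertex -2.696 1.71 -1.239
vertex -3.266 2.514 -1.147
endloop
endfacet
facet normal -0.314 0.835 0.451
outer loop
vertex -2.686 2.396 -0.525
vertex -3.266 2.514 -1.147
vertex -4.014 1.337 0.512
endloop
endfacet
facet normal -0.314 0.835 0.451
outer loop
vertex -4.014 1.337 0.512
vertex -3.266 2.514 -1.147
vertex -4.594 1.455 -0.11
endloop
endfacet
facet normal -0.667 -0.532 0.522
outer loop
vertex -4.014 1.337 0.512
vertex -4.594 1.455 -0.11
vertex -4.024 0.65 -0.201
endloop
endfacet
facet normal 0.667 0.532 -0.522
outer loop
vertex -3.266 2.514 -1.147
vertex -2.696 1.71 -1.239
vertex -3.417 2.026 -1.838
endloop
endfacet
facet normal -0.724 0.628 -0.285
outer loop
vertex -3.266 2.514 -1.147
vertex -3.417 2.026 -1.838
vertex -4.594 1.455 -0.11
endloop
endfacet
facet normal -0.724 0.628 -0.285
outer loop
vertex -4.594 1.455 -0.11
vertex -3.417 2.026 -1.838
vertex -4.745 0.967 -0.801
endloop
endfacet
facet normal -0.668 -0.532 0.521
outer loop
vertex -4.594 1.455 -0.11
vertex -4.745 0.967 -0.801
vertex -4.024 0.65 -0.201
endloop
endfacet
facet normal 0.667 0.532 -0.522
outer loop
vertex -3.417 2.026 -1.838
vertex -2.696 1.71 -1.239
vertex -3.025 1.3 -2.078
endloop
endfacet
facet normal -0.589 -0.051 -0.807
outer loop
vertex -3.417 2.026 -1.838
vertex -3.025 1.3 -2.078
vertex -4.745 0.967 -0.801
endloop
endfacet
facet normal -0.589 -0.051 -0.807
outer loop
vertex -4.745 0.967 -0.801
vertex -3.025 1.3 -2.078
vertex -4.353 0.241 -1.041
endloop
endfacet
facet normal -0.667 -0.532 0.521
outer loop
vertex -4.745 0.967 -0.801
vertex -4.353 0.241 -1.041
vertex -4.024 0.65 -0.201
endloop
endfacet
facet normal 0.667 0.532 -0.521
outer loop
vertex -3.025 1.3 -2.078
vertex -2.696 1.71 -1.239
vertex -2.385 0.882 -1.685
endloop
endfacet
facet normal -0.010 -0.693 -0.721
outer loop
vertex -3.025 1.3 -2.078
vertex -2.385 0.882 -1.685
vertex -4.353 0.241 -1.041
endloop
endfacet
facet normal -0.010 -0.693 -0.721
outer loop
vertex -4.353 0.241 -1.041
vertex -2.385 0.882 -1.685
vertex -3.713 -0.177 -0.648
endloop
endfacet
facet normal -0.667 -0.532 0.521
outer loop
vertex -4.353 0.241 -1.041
vertex -3.713 -0.177 -0.648
vertex -4.024 0.65 -0.201
endloop
endfacet
facet normal 0.668 0.531 -0.521
outer loop
vertex -2.385 0.882 -1.685
vertex -2.696 1.71 -1.239
vertex -1.98 1.087 -0.956
endloop
endfacet
facet normal 0.576 -0.812 -0.092
outer loop
vertex -2.385 0.882 -1.685
vertex -1.98 1.087 -0.956
vertex -3.713 -0.177 -0.648
endloop
endfacet
facet normal 0.576 -0.812 -0.092
outer loop
vertex -3.713 -0.177 -0.648
vertex -1.98 1.087 -0.956
vertex -3.307 0.028 0.081
endloop
endfacet
facet normal -0.667 -0.533 0.521
outer loop
vertex -3.713 -0.177 -0.648
vertex -3.307 0.028 0.081
vertex -4.024 0.65 -0.201
endloop
endfacet

endsolid


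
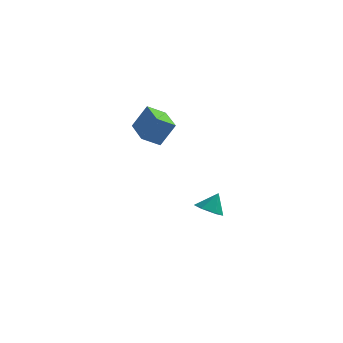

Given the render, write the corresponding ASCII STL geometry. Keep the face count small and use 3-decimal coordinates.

solid 
facet normal -0.329 -0.443 -0.834
outer loop
vertex -0.439 0.434 -4.771
vertex -1.244 0.413 -4.442
vertex -0.983 1.099 -4.909
endloop
endfacet
facet normal 0.777 0.628 -0.038
outer loop
vertex -0.439 0.434 -4.771
vertex -0.983 1.099 -4.909
vertex -0.816 0.987 -3.358
endloop
endfacet
facet normal -0.329 -0.443 -0.834
outer loop
vertex -0.983 1.099 -4.909
vertex -1.244 0.413 -4.442
vertex -1.788 1.078 -4.58
endloop
endfacet
facet normal 0.003 0.997 0.072
outer loop
vertex -0.983 1.099 -4.909
vertex -1.788 1.078 -4.58
vertex -0.816 0.987 -3.358
endloop
endfacet
facet normal -0.329 -0.443 -0.834
outer loop
vertex -1.788 1.078 -4.58
vertex -1.244 0.413 -4.442
vertex -2.049 0.392 -4.113
endloop
endfacet
facet normal -0.609 0.591 0.528
outer loop
vertex -1.788 1.078 -4.58
vertex -2.049 0.392 -4.113
vertex -0.816 0.987 -3.358
endloop
endfacet
facet normal -0.330 -0.441 -0.835
outer loop
vertex -2.049 0.392 -4.113
vertex -1.244 0.413 -4.442
vertex -1.506 -0.273 -3.976
endloop
endfacet
facet normal -0.447 -0.185 0.875
outer loop
vertex -2.049 0.392 -4.113
vertex -1.506 -0.273 -3.976
vertex -0.816 0.987 -3.358
endloop
endfacet
facet normal -0.330 -0.441 -0.835
outer loop
vertex -1.506 -0.273 -3.976
vertex -1.244 0.413 -4.442
vertex -0.701 -0.252 -4.305
endloop
endfacet
facet normal 0.327 -0.554 0.765
outer loop
vertex -1.506 -0.273 -3.976
vertex -0.701 -0.252 -4.305
vertex -0.816 0.987 -3.358
endloop
endfacet
facet normal -0.330 -0.441 -0.835
outer loop
vertex -0.701 -0.252 -4.305
vertex -1.244 0.413 -4.442
vertex -0.439 0.434 -4.771
endloop
endfacet
facet normal 0.939 -0.149 0.309
outer loop
vertex -0.701 -0.252 -4.305
vertex -0.439 0.434 -4.771
vertex -0.816 0.987 -3.358
endloop
endfacet
facet normal -0.744 -0.421 0.518
outer loop
vertex -3.276 -3.068 3.96
vertex -4.216 -1.349 4.007
vertex -4.01 -3.433 2.61
endloop
endfacet
facet normal 0.480 -0.877 -0.024
outer loop
vertex -3.124 -2.931 1.993
vertex -3.276 -3.068 3.96
vertex -4.01 -3.433 2.61
endloop
endfacet
facet normal -0.744 -0.421 0.518
outer loop
vertex -4.01 -3.433 2.61
vertex -4.216 -1.349 4.007
vertex -4.95 -1.713 2.657
endloop
endfacet
facet normal -0.465 -0.231 -0.855
outer loop
vertex -4.95 -1.713 2.657
vertex -3.124 -2.931 1.993
vertex -4.01 -3.433 2.61
endloop
endfacet
facet normal 0.465 0.231 0.855
outer loop
vertex -3.276 -3.068 3.96
vertex -3.33 -0.847 3.39
vertex -4.216 -1.349 4.007
endloop
endfacet
facet normal 0.479 -0.877 -0.024
outer loop
vertex -2.39 -2.567 3.343
vertex -3.276 -3.068 3.96
vertex -3.124 -2.931 1.993
endloop
endfacet
facet normal 0.465 0.231 0.855
outer loop
vertex -2.39 -2.567 3.343
vertex -3.33 -0.847 3.39
vertex -3.276 -3.068 3.96
endloop
endfacet
facet normal -0.480 0.877 0.024
outer loop
vertex -4.216 -1.349 4.007
vertex -3.33 -0.847 3.39
vertex -4.95 -1.713 2.657
endloop
endfacet
facet normal -0.465 -0.231 -0.855
outer loop
vertex -4.064 -1.212 2.04
vertex -3.124 -2.931 1.993
vertex -4.95 -1.713 2.657
endloop
endfacet
facet normal -0.480 0.877 0.024
outer loop
vertex -4.95 -1.713 2.657
vertex -3.33 -0.847 3.39
vertex -4.064 -1.212 2.04
endloop
endfacet
facet normal 0.744 0.421 -0.518
outer loop
vertex -4.064 -1.212 2.04
vertex -2.39 -2.567 3.343
vertex -3.124 -2.931 1.993
endloop
endfacet
facet normal 0.744 0.421 -0.518
outer loop
vertex -3.33 -0.847 3.39
vertex -2.39 -2.567 3.343
vertex -4.064 -1.212 2.04
endloop
endfacet

endsolid


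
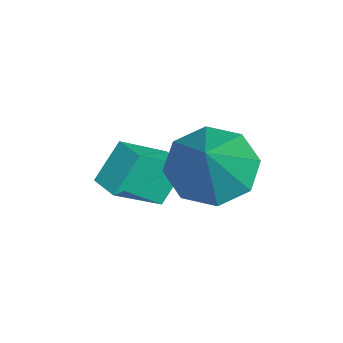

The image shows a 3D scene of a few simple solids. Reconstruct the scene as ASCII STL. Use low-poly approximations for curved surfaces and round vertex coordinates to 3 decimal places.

solid 
facet normal -0.662 0.076 -0.746
outer loop
vertex -0.856 2.044 -1.469
vertex -1.395 1.194 -1.077
vertex -1.442 2.262 -0.927
endloop
endfacet
facet normal 0.521 0.822 0.232
outer loop
vertex -0.856 2.044 -1.469
vertex -1.442 2.262 -0.927
vertex -0.105 1.046 0.377
endloop
endfacet
facet normal -0.661 0.076 -0.746
outer loop
vertex -1.442 2.262 -0.927
vertex -1.395 1.194 -1.077
vertex -2.0 1.855 -0.474
endloop
endfacet
facet normal 0.011 0.737 0.676
outer loop
vertex -1.442 2.262 -0.927
vertex -2.0 1.855 -0.474
vertex -0.105 1.046 0.377
endloop
endfacet
facet normal -0.661 0.076 -0.746
outer loop
vertex -2.0 1.855 -0.474
vertex -1.395 1.194 -1.077
vertex -2.204 1.06 -0.374
endloop
endfacet
facet normal -0.329 0.200 0.923
outer loop
vertex -2.0 1.855 -0.474
vertex -2.204 1.06 -0.374
vertex -0.105 1.046 0.377
endloop
endfacet
facet normal -0.661 0.076 -0.746
outer loop
vertex -2.204 1.06 -0.374
vertex -1.395 1.194 -1.077
vertex -1.934 0.344 -0.686
endloop
endfacet
facet normal -0.299 -0.474 0.828
outer loop
vertex -2.204 1.06 -0.374
vertex -1.934 0.344 -0.686
vertex -0.105 1.046 0.377
endloop
endfacet
facet normal -0.661 0.076 -0.746
outer loop
vertex -1.934 0.344 -0.686
vertex -1.395 1.194 -1.077
vertex -1.349 0.125 -1.227
endloop
endfacet
facet normal 0.081 -0.890 0.448
outer loop
vertex -1.934 0.344 -0.686
vertex -1.349 0.125 -1.227
vertex -0.105 1.046 0.377
endloop
endfacet
facet normal -0.662 0.076 -0.745
outer loop
vertex -1.349 0.125 -1.227
vertex -1.395 1.194 -1.077
vertex -0.791 0.533 -1.681
endloop
endfacet
facet normal 0.592 -0.806 0.004
outer loop
vertex -1.349 0.125 -1.227
vertex -0.791 0.533 -1.681
vertex -0.105 1.046 0.377
endloop
endfacet
facet normal -0.662 0.076 -0.745
outer loop
vertex -0.791 0.533 -1.681
vertex -1.395 1.194 -1.077
vertex -0.587 1.328 -1.781
endloop
endfacet
facet normal 0.932 -0.270 -0.243
outer loop
vertex -0.791 0.533 -1.681
vertex -0.587 1.328 -1.781
vertex -0.105 1.046 0.377
endloop
endfacet
facet normal -0.662 0.076 -0.745
outer loop
vertex -0.587 1.328 -1.781
vertex -1.395 1.194 -1.077
vertex -0.856 2.044 -1.469
endloop
endfacet
facet normal 0.903 0.404 -0.149
outer loop
vertex -0.587 1.328 -1.781
vertex -0.856 2.044 -1.469
vertex -0.105 1.046 0.377
endloop
endfacet
facet normal -0.819 -0.572 -0.042
outer loop
vertex -2.182 -1.438 -2.245
vertex -2.624 -0.879 -1.231
vertex -2.868 -0.39 -3.123
endloop
endfacet
facet normal 0.357 -0.452 -0.818
outer loop
vertex -2.196 0.079 -3.089
vertex -2.182 -1.438 -2.245
vertex -2.868 -0.39 -3.123
endloop
endfacet
facet normal -0.820 -0.571 -0.042
outer loop
vertex -2.868 -0.39 -3.123
vertex -2.624 -0.879 -1.231
vertex -3.31 0.17 -2.109
endloop
endfacet
facet normal -0.449 0.685 -0.574
outer loop
vertex -3.31 0.17 -2.109
vertex -2.196 0.079 -3.089
vertex -2.868 -0.39 -3.123
endloop
endfacet
facet normal 0.449 -0.685 0.573
outer loop
vertex -2.182 -1.438 -2.245
vertex -1.952 -0.41 -1.197
vertex -2.624 -0.879 -1.231
endloop
endfacet
facet normal 0.356 -0.452 -0.818
outer loop
vertex -1.51 -0.97 -2.211
vertex -2.182 -1.438 -2.245
vertex -2.196 0.079 -3.089
endloop
endfacet
facet normal 0.448 -0.685 0.574
outer loop
vertex -1.51 -0.97 -2.211
vertex -1.952 -0.41 -1.197
vertex -2.182 -1.438 -2.245
endloop
endfacet
facet normal -0.356 0.451 0.818
outer loop
vertex -2.624 -0.879 -1.231
vertex -1.952 -0.41 -1.197
vertex -3.31 0.17 -2.109
endloop
endfacet
facet normal -0.448 0.686 -0.573
outer loop
vertex -2.638 0.638 -2.075
vertex -2.196 0.079 -3.089
vertex -3.31 0.17 -2.109
endloop
endfacet
facet normal -0.356 0.452 0.818
outer loop
vertex -3.31 0.17 -2.109
vertex -1.952 -0.41 -1.197
vertex -2.638 0.638 -2.075
endloop
endfacet
facet normal 0.820 0.571 0.042
outer loop
vertex -2.638 0.638 -2.075
vertex -1.51 -0.97 -2.211
vertex -2.196 0.079 -3.089
endloop
endfacet
facet normal 0.820 0.571 0.042
outer loop
vertex -1.952 -0.41 -1.197
vertex -1.51 -0.97 -2.211
vertex -2.638 0.638 -2.075
endloop
endfacet

endsolid


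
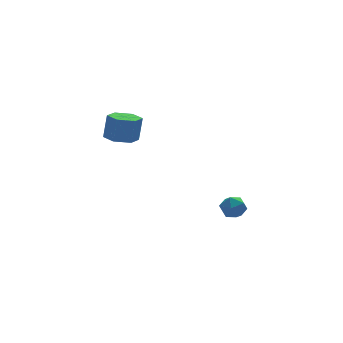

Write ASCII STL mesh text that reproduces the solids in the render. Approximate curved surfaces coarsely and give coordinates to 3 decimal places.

solid 
facet normal -0.195 -0.101 -0.976
outer loop
vertex -2.907 -1.562 2.418
vertex -3.544 -2.108 2.602
vertex -3.704 -1.265 2.547
endloop
endfacet
facet normal 0.322 0.933 -0.160
outer loop
vertex -2.907 -1.562 2.418
vertex -3.704 -1.265 2.547
vertex -2.638 -1.425 3.754
endloop
endfacet
facet normal 0.322 0.933 -0.160
outer loop
vertex -2.638 -1.425 3.754
vertex -3.704 -1.265 2.547
vertex -3.435 -1.128 3.884
endloop
endfacet
facet normal 0.196 0.099 0.976
outer loop
vertex -2.638 -1.425 3.754
vertex -3.435 -1.128 3.884
vertex -3.276 -1.972 3.938
endloop
endfacet
facet normal -0.197 -0.101 -0.975
outer loop
vertex -3.704 -1.265 2.547
vertex -3.544 -2.108 2.602
vertex -4.341 -1.812 2.732
endloop
endfacet
facet normal -0.642 0.765 0.051
outer loop
vertex -3.704 -1.265 2.547
vertex -4.341 -1.812 2.732
vertex -3.435 -1.128 3.884
endloop
endfacet
facet normal -0.642 0.765 0.051
outer loop
vertex -3.435 -1.128 3.884
vertex -4.341 -1.812 2.732
vertex -4.072 -1.675 4.068
endloop
endfacet
facet normal 0.196 0.099 0.975
outer loop
vertex -3.435 -1.128 3.884
vertex -4.072 -1.675 4.068
vertex -3.276 -1.972 3.938
endloop
endfacet
facet normal -0.196 -0.099 -0.976
outer loop
vertex -4.341 -1.812 2.732
vertex -3.544 -2.108 2.602
vertex -4.182 -2.655 2.786
endloop
endfacet
facet normal -0.963 -0.168 0.211
outer loop
vertex -4.341 -1.812 2.732
vertex -4.182 -2.655 2.786
vertex -4.072 -1.675 4.068
endloop
endfacet
facet normal -0.963 -0.168 0.211
outer loop
vertex -4.072 -1.675 4.068
vertex -4.182 -2.655 2.786
vertex -3.913 -2.518 4.122
endloop
endfacet
facet normal 0.196 0.100 0.975
outer loop
vertex -4.072 -1.675 4.068
vertex -3.913 -2.518 4.122
vertex -3.276 -1.972 3.938
endloop
endfacet
facet normal -0.196 -0.099 -0.976
outer loop
vertex -4.182 -2.655 2.786
vertex -3.544 -2.108 2.602
vertex -3.385 -2.952 2.656
endloop
endfacet
facet normal -0.322 -0.933 0.160
outer loop
vertex -4.182 -2.655 2.786
vertex -3.385 -2.952 2.656
vertex -3.913 -2.518 4.122
endloop
endfacet
facet normal -0.322 -0.933 0.160
outer loop
vertex -3.913 -2.518 4.122
vertex -3.385 -2.952 2.656
vertex -3.116 -2.815 3.993
endloop
endfacet
facet normal 0.195 0.101 0.976
outer loop
vertex -3.913 -2.518 4.122
vertex -3.116 -2.815 3.993
vertex -3.276 -1.972 3.938
endloop
endfacet
facet normal -0.196 -0.099 -0.975
outer loop
vertex -3.385 -2.952 2.656
vertex -3.544 -2.108 2.602
vertex -2.748 -2.405 2.472
endloop
endfacet
facet normal 0.642 -0.765 -0.051
outer loop
vertex -3.385 -2.952 2.656
vertex -2.748 -2.405 2.472
vertex -3.116 -2.815 3.993
endloop
endfacet
facet normal 0.642 -0.765 -0.051
outer loop
vertex -3.116 -2.815 3.993
vertex -2.748 -2.405 2.472
vertex -2.479 -2.268 3.808
endloop
endfacet
facet normal 0.197 0.101 0.975
outer loop
vertex -3.116 -2.815 3.993
vertex -2.479 -2.268 3.808
vertex -3.276 -1.972 3.938
endloop
endfacet
facet normal -0.196 -0.100 -0.975
outer loop
vertex -2.748 -2.405 2.472
vertex -3.544 -2.108 2.602
vertex -2.907 -1.562 2.418
endloop
endfacet
facet normal 0.963 0.168 -0.211
outer loop
vertex -2.748 -2.405 2.472
vertex -2.907 -1.562 2.418
vertex -2.479 -2.268 3.808
endloop
endfacet
facet normal 0.963 0.168 -0.211
outer loop
vertex -2.479 -2.268 3.808
vertex -2.907 -1.562 2.418
vertex -2.638 -1.425 3.754
endloop
endfacet
facet normal 0.196 0.099 0.976
outer loop
vertex -2.479 -2.268 3.808
vertex -2.638 -1.425 3.754
vertex -3.276 -1.972 3.938
endloop
endfacet
facet normal -0.536 0.524 0.662
outer loop
vertex 2.161 -1.905 -3.082
vertex 1.576 -2.413 -3.154
vertex 2.127 -2.527 -2.617
endloop
endfacet
facet normal 0.163 0.585 0.795
outer loop
vertex 2.161 -1.905 -3.082
vertex 2.127 -2.527 -2.617
vertex 2.809 -2.305 -2.92
endloop
endfacet
facet normal 0.475 0.854 0.212
outer loop
vertex 2.161 -1.905 -3.082
vertex 2.809 -2.305 -2.92
vertex 2.678 -2.053 -3.644
endloop
endfacet
facet normal -0.031 0.959 -0.281
outer loop
vertex 2.161 -1.905 -3.082
vertex 2.678 -2.053 -3.644
vertex 1.917 -2.12 -3.789
endloop
endfacet
facet normal -0.655 0.755 -0.003
outer loop
vertex 2.161 -1.905 -3.082
vertex 1.917 -2.12 -3.789
vertex 1.576 -2.413 -3.154
endloop
endfacet
facet normal 0.424 -0.070 0.903
outer loop
vertex 2.809 -2.305 -2.92
vertex 2.127 -2.527 -2.617
vertex 2.623 -3.06 -2.891
endloop
endfacet
facet normal -0.706 -0.169 0.688
outer loop
vertex 2.127 -2.527 -2.617
vertex 1.576 -2.413 -3.154
vertex 1.862 -3.127 -3.036
endloop
endfacet
facet normal -0.899 0.206 -0.387
outer loop
vertex 1.576 -2.413 -3.154
vertex 1.917 -2.12 -3.789
vertex 1.731 -2.875 -3.76
endloop
endfacet
facet normal 0.112 0.535 -0.837
outer loop
vertex 1.917 -2.12 -3.789
vertex 2.678 -2.053 -3.644
vertex 2.413 -2.653 -4.063
endloop
endfacet
facet normal 0.930 0.366 -0.041
outer loop
vertex 2.678 -2.053 -3.644
vertex 2.809 -2.305 -2.92
vertex 2.964 -2.767 -3.526
endloop
endfacet
facet normal 0.031 -0.959 0.281
outer loop
vertex 2.379 -3.275 -3.598
vertex 2.623 -3.06 -2.891
vertex 1.862 -3.127 -3.036
endloop
endfacet
facet normal -0.475 -0.854 -0.212
outer loop
vertex 2.379 -3.275 -3.598
vertex 1.862 -3.127 -3.036
vertex 1.731 -2.875 -3.76
endloop
endfacet
facet normal -0.163 -0.585 -0.795
outer loop
vertex 2.379 -3.275 -3.598
vertex 1.731 -2.875 -3.76
vertex 2.413 -2.653 -4.063
endloop
endfacet
facet normal 0.536 -0.524 -0.662
outer loop
vertex 2.379 -3.275 -3.598
vertex 2.413 -2.653 -4.063
vertex 2.964 -2.767 -3.526
endloop
endfacet
facet normal 0.655 -0.755 0.003
outer loop
vertex 2.379 -3.275 -3.598
vertex 2.964 -2.767 -3.526
vertex 2.623 -3.06 -2.891
endloop
endfacet
facet normal -0.112 -0.535 0.837
outer loop
vertex 1.862 -3.127 -3.036
vertex 2.623 -3.06 -2.891
vertex 2.127 -2.527 -2.617
endloop
endfacet
facet normal -0.930 -0.366 0.041
outer loop
vertex 1.731 -2.875 -3.76
vertex 1.862 -3.127 -3.036
vertex 1.576 -2.413 -3.154
endloop
endfacet
facet normal -0.424 0.070 -0.903
outer loop
vertex 2.413 -2.653 -4.063
vertex 1.731 -2.875 -3.76
vertex 1.917 -2.12 -3.789
endloop
endfacet
facet normal 0.706 0.169 -0.688
outer loop
vertex 2.964 -2.767 -3.526
vertex 2.413 -2.653 -4.063
vertex 2.678 -2.053 -3.644
endloop
endfacet
facet normal 0.899 -0.206 0.387
outer loop
vertex 2.623 -3.06 -2.891
vertex 2.964 -2.767 -3.526
vertex 2.809 -2.305 -2.92
endloop
endfacet

endsolid


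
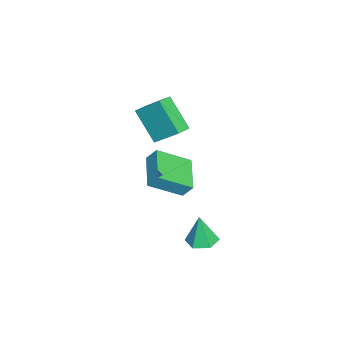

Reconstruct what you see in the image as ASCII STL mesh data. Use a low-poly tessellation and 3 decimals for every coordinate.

solid 
facet normal -0.944 -0.224 0.243
outer loop
vertex -0.276 0.002 -0.788
vertex -0.21 0.527 -0.047
vertex -0.93 1.597 -1.86
endloop
endfacet
facet normal -0.073 -0.577 -0.814
outer loop
vertex 0.91 2.033 -2.333
vertex -0.276 0.002 -0.788
vertex -0.93 1.597 -1.86
endloop
endfacet
facet normal -0.944 -0.224 0.243
outer loop
vertex -0.93 1.597 -1.86
vertex -0.21 0.527 -0.047
vertex -0.864 2.121 -1.119
endloop
endfacet
facet normal -0.322 0.786 -0.527
outer loop
vertex -0.864 2.121 -1.119
vertex 0.91 2.033 -2.333
vertex -0.93 1.597 -1.86
endloop
endfacet
facet normal 0.322 -0.786 0.528
outer loop
vertex -0.276 0.002 -0.788
vertex 1.63 0.963 -0.52
vertex -0.21 0.527 -0.047
endloop
endfacet
facet normal -0.072 -0.577 -0.814
outer loop
vertex 1.564 0.439 -1.261
vertex -0.276 0.002 -0.788
vertex 0.91 2.033 -2.333
endloop
endfacet
facet normal 0.322 -0.786 0.527
outer loop
vertex 1.564 0.439 -1.261
vertex 1.63 0.963 -0.52
vertex -0.276 0.002 -0.788
endloop
endfacet
facet normal 0.072 0.577 0.814
outer loop
vertex -0.21 0.527 -0.047
vertex 1.63 0.963 -0.52
vertex -0.864 2.121 -1.119
endloop
endfacet
facet normal -0.322 0.786 -0.528
outer loop
vertex 0.976 2.558 -1.592
vertex 0.91 2.033 -2.333
vertex -0.864 2.121 -1.119
endloop
endfacet
facet normal 0.072 0.577 0.814
outer loop
vertex -0.864 2.121 -1.119
vertex 1.63 0.963 -0.52
vertex 0.976 2.558 -1.592
endloop
endfacet
facet normal 0.944 0.224 -0.243
outer loop
vertex 0.976 2.558 -1.592
vertex 1.564 0.439 -1.261
vertex 0.91 2.033 -2.333
endloop
endfacet
facet normal 0.944 0.224 -0.243
outer loop
vertex 1.63 0.963 -0.52
vertex 1.564 0.439 -1.261
vertex 0.976 2.558 -1.592
endloop
endfacet
facet normal -0.436 -0.542 0.719
outer loop
vertex -2.187 0.276 2.035
vertex -2.981 0.649 1.835
vertex -2.502 -1.018 0.869
endloop
endfacet
facet normal 0.883 -0.415 0.222
outer loop
vertex -1.579 0.131 -0.655
vertex -2.187 0.276 2.035
vertex -2.502 -1.018 0.869
endloop
endfacet
facet normal -0.436 -0.542 0.719
outer loop
vertex -2.502 -1.018 0.869
vertex -2.981 0.649 1.835
vertex -3.296 -0.645 0.669
endloop
endfacet
facet normal -0.178 -0.731 -0.659
outer loop
vertex -3.296 -0.645 0.669
vertex -1.579 0.131 -0.655
vertex -2.502 -1.018 0.869
endloop
endfacet
facet normal 0.178 0.731 0.659
outer loop
vertex -2.187 0.276 2.035
vertex -2.058 1.798 0.311
vertex -2.981 0.649 1.835
endloop
endfacet
facet normal 0.883 -0.415 0.222
outer loop
vertex -1.264 1.425 0.511
vertex -2.187 0.276 2.035
vertex -1.579 0.131 -0.655
endloop
endfacet
facet normal 0.178 0.731 0.659
outer loop
vertex -1.264 1.425 0.511
vertex -2.058 1.798 0.311
vertex -2.187 0.276 2.035
endloop
endfacet
facet normal -0.883 0.415 -0.222
outer loop
vertex -2.981 0.649 1.835
vertex -2.058 1.798 0.311
vertex -3.296 -0.645 0.669
endloop
endfacet
facet normal -0.178 -0.731 -0.659
outer loop
vertex -2.373 0.504 -0.855
vertex -1.579 0.131 -0.655
vertex -3.296 -0.645 0.669
endloop
endfacet
facet normal -0.883 0.415 -0.222
outer loop
vertex -3.296 -0.645 0.669
vertex -2.058 1.798 0.311
vertex -2.373 0.504 -0.855
endloop
endfacet
facet normal 0.436 0.542 -0.719
outer loop
vertex -2.373 0.504 -0.855
vertex -1.264 1.425 0.511
vertex -1.579 0.131 -0.655
endloop
endfacet
facet normal 0.436 0.542 -0.719
outer loop
vertex -2.058 1.798 0.311
vertex -1.264 1.425 0.511
vertex -2.373 0.504 -0.855
endloop
endfacet
facet normal 0.030 0.101 -0.994
outer loop
vertex 4.639 4.041 -2.602
vertex 3.984 3.552 -2.671
vertex 3.885 4.362 -2.592
endloop
endfacet
facet normal 0.346 0.798 0.493
outer loop
vertex 4.639 4.041 -2.602
vertex 3.885 4.362 -2.592
vertex 3.936 3.388 -1.049
endloop
endfacet
facet normal 0.028 0.100 -0.995
outer loop
vertex 3.885 4.362 -2.592
vertex 3.984 3.552 -2.671
vertex 3.23 3.873 -2.66
endloop
endfacet
facet normal -0.563 0.691 0.454
outer loop
vertex 3.885 4.362 -2.592
vertex 3.23 3.873 -2.66
vertex 3.936 3.388 -1.049
endloop
endfacet
facet normal 0.028 0.100 -0.995
outer loop
vertex 3.23 3.873 -2.66
vertex 3.984 3.552 -2.671
vertex 3.329 3.063 -2.739
endloop
endfacet
facet normal -0.921 -0.148 0.359
outer loop
vertex 3.23 3.873 -2.66
vertex 3.329 3.063 -2.739
vertex 3.936 3.388 -1.049
endloop
endfacet
facet normal 0.029 0.099 -0.995
outer loop
vertex 3.329 3.063 -2.739
vertex 3.984 3.552 -2.671
vertex 4.083 2.742 -2.749
endloop
endfacet
facet normal -0.370 -0.879 0.302
outer loop
vertex 3.329 3.063 -2.739
vertex 4.083 2.742 -2.749
vertex 3.936 3.388 -1.049
endloop
endfacet
facet normal 0.029 0.099 -0.995
outer loop
vertex 4.083 2.742 -2.749
vertex 3.984 3.552 -2.671
vertex 4.738 3.23 -2.681
endloop
endfacet
facet normal 0.539 -0.771 0.340
outer loop
vertex 4.083 2.742 -2.749
vertex 4.738 3.23 -2.681
vertex 3.936 3.388 -1.049
endloop
endfacet
facet normal 0.030 0.101 -0.994
outer loop
vertex 4.738 3.23 -2.681
vertex 3.984 3.552 -2.671
vertex 4.639 4.041 -2.602
endloop
endfacet
facet normal 0.898 0.067 0.435
outer loop
vertex 4.738 3.23 -2.681
vertex 4.639 4.041 -2.602
vertex 3.936 3.388 -1.049
endloop
endfacet

endsolid


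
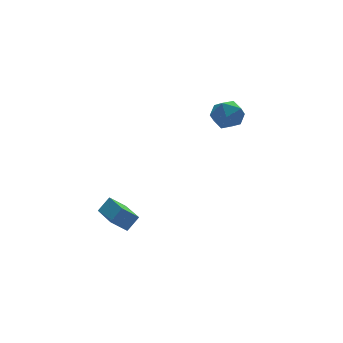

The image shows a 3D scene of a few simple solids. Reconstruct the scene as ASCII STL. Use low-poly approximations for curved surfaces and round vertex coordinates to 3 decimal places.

solid 
facet normal -0.752 -0.292 0.591
outer loop
vertex 1.833 2.712 2.103
vertex 2.214 1.998 2.235
vertex 2.355 2.637 2.73
endloop
endfacet
facet normal -0.674 0.416 0.611
outer loop
vertex 1.833 2.712 2.103
vertex 2.355 2.637 2.73
vertex 2.36 3.317 2.272
endloop
endfacet
facet normal -0.745 0.665 -0.055
outer loop
vertex 1.833 2.712 2.103
vertex 2.36 3.317 2.272
vertex 2.223 3.099 1.494
endloop
endfacet
facet normal -0.867 0.111 -0.485
outer loop
vertex 1.833 2.712 2.103
vertex 2.223 3.099 1.494
vertex 2.132 2.284 1.471
endloop
endfacet
facet normal -0.872 -0.481 -0.087
outer loop
vertex 1.833 2.712 2.103
vertex 2.132 2.284 1.471
vertex 2.214 1.998 2.235
endloop
endfacet
facet normal -0.009 0.559 0.829
outer loop
vertex 2.36 3.317 2.272
vertex 2.355 2.637 2.73
vertex 3.068 2.976 2.509
endloop
endfacet
facet normal -0.137 -0.588 0.798
outer loop
vertex 2.355 2.637 2.73
vertex 2.214 1.998 2.235
vertex 2.977 2.161 2.486
endloop
endfacet
facet normal -0.331 -0.895 -0.300
outer loop
vertex 2.214 1.998 2.235
vertex 2.132 2.284 1.471
vertex 2.84 1.943 1.708
endloop
endfacet
facet normal -0.323 0.063 -0.944
outer loop
vertex 2.132 2.284 1.471
vertex 2.223 3.099 1.494
vertex 2.845 2.623 1.25
endloop
endfacet
facet normal -0.124 0.961 -0.247
outer loop
vertex 2.223 3.099 1.494
vertex 2.36 3.317 2.272
vertex 2.986 3.262 1.745
endloop
endfacet
facet normal 0.867 -0.111 0.485
outer loop
vertex 3.367 2.548 1.877
vertex 3.068 2.976 2.509
vertex 2.977 2.161 2.486
endloop
endfacet
facet normal 0.745 -0.665 0.055
outer loop
vertex 3.367 2.548 1.877
vertex 2.977 2.161 2.486
vertex 2.84 1.943 1.708
endloop
endfacet
facet normal 0.674 -0.416 -0.611
outer loop
vertex 3.367 2.548 1.877
vertex 2.84 1.943 1.708
vertex 2.845 2.623 1.25
endloop
endfacet
facet normal 0.752 0.292 -0.591
outer loop
vertex 3.367 2.548 1.877
vertex 2.845 2.623 1.25
vertex 2.986 3.262 1.745
endloop
endfacet
facet normal 0.872 0.481 0.087
outer loop
vertex 3.367 2.548 1.877
vertex 2.986 3.262 1.745
vertex 3.068 2.976 2.509
endloop
endfacet
facet normal 0.323 -0.063 0.944
outer loop
vertex 2.977 2.161 2.486
vertex 3.068 2.976 2.509
vertex 2.355 2.637 2.73
endloop
endfacet
facet normal 0.124 -0.961 0.247
outer loop
vertex 2.84 1.943 1.708
vertex 2.977 2.161 2.486
vertex 2.214 1.998 2.235
endloop
endfacet
facet normal 0.009 -0.559 -0.829
outer loop
vertex 2.845 2.623 1.25
vertex 2.84 1.943 1.708
vertex 2.132 2.284 1.471
endloop
endfacet
facet normal 0.137 0.588 -0.798
outer loop
vertex 2.986 3.262 1.745
vertex 2.845 2.623 1.25
vertex 2.223 3.099 1.494
endloop
endfacet
facet normal 0.331 0.895 0.300
outer loop
vertex 3.068 2.976 2.509
vertex 2.986 3.262 1.745
vertex 2.36 3.317 2.272
endloop
endfacet
facet normal -0.713 0.314 0.627
outer loop
vertex -2.866 1.22 -1.317
vertex -2.49 3.235 -1.899
vertex -3.416 1.152 -1.908
endloop
endfacet
facet normal -0.176 -0.946 0.273
outer loop
vertex -2.81 0.885 -2.441
vertex -2.866 1.22 -1.317
vertex -3.416 1.152 -1.908
endloop
endfacet
facet normal -0.712 0.314 0.628
outer loop
vertex -3.416 1.152 -1.908
vertex -2.49 3.235 -1.899
vertex -3.04 3.167 -2.489
endloop
endfacet
facet normal -0.679 -0.084 -0.730
outer loop
vertex -3.04 3.167 -2.489
vertex -2.81 0.885 -2.441
vertex -3.416 1.152 -1.908
endloop
endfacet
facet normal 0.679 0.084 0.730
outer loop
vertex -2.866 1.22 -1.317
vertex -1.884 2.968 -2.432
vertex -2.49 3.235 -1.899
endloop
endfacet
facet normal -0.176 -0.946 0.273
outer loop
vertex -2.26 0.953 -1.851
vertex -2.866 1.22 -1.317
vertex -2.81 0.885 -2.441
endloop
endfacet
facet normal 0.679 0.083 0.729
outer loop
vertex -2.26 0.953 -1.851
vertex -1.884 2.968 -2.432
vertex -2.866 1.22 -1.317
endloop
endfacet
facet normal 0.176 0.946 -0.273
outer loop
vertex -2.49 3.235 -1.899
vertex -1.884 2.968 -2.432
vertex -3.04 3.167 -2.489
endloop
endfacet
facet normal -0.679 -0.084 -0.729
outer loop
vertex -2.434 2.9 -3.023
vertex -2.81 0.885 -2.441
vertex -3.04 3.167 -2.489
endloop
endfacet
facet normal 0.176 0.946 -0.273
outer loop
vertex -3.04 3.167 -2.489
vertex -1.884 2.968 -2.432
vertex -2.434 2.9 -3.023
endloop
endfacet
facet normal 0.712 -0.314 -0.628
outer loop
vertex -2.434 2.9 -3.023
vertex -2.26 0.953 -1.851
vertex -2.81 0.885 -2.441
endloop
endfacet
facet normal 0.713 -0.314 -0.627
outer loop
vertex -1.884 2.968 -2.432
vertex -2.26 0.953 -1.851
vertex -2.434 2.9 -3.023
endloop
endfacet

endsolid


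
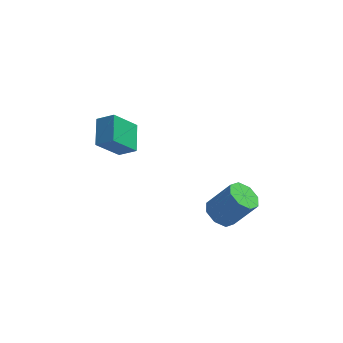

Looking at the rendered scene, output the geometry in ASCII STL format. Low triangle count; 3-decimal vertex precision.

solid 
facet normal -0.600 0.022 -0.800
outer loop
vertex 2.663 -0.951 -4.784
vertex 1.983 -0.669 -4.266
vertex 2.631 -0.264 -4.741
endloop
endfacet
facet normal 0.799 0.075 -0.597
outer loop
vertex 2.663 -0.951 -4.784
vertex 2.631 -0.264 -4.741
vertex 3.797 -0.993 -3.272
endloop
endfacet
facet normal 0.799 0.075 -0.597
outer loop
vertex 3.797 -0.993 -3.272
vertex 2.631 -0.264 -4.741
vertex 3.765 -0.306 -3.229
endloop
endfacet
facet normal 0.600 -0.022 0.800
outer loop
vertex 3.797 -0.993 -3.272
vertex 3.765 -0.306 -3.229
vertex 3.117 -0.711 -2.754
endloop
endfacet
facet normal -0.600 0.022 -0.800
outer loop
vertex 2.631 -0.264 -4.741
vertex 1.983 -0.669 -4.266
vertex 2.22 0.185 -4.42
endloop
endfacet
facet normal 0.532 0.757 -0.378
outer loop
vertex 2.631 -0.264 -4.741
vertex 2.22 0.185 -4.42
vertex 3.765 -0.306 -3.229
endloop
endfacet
facet normal 0.533 0.757 -0.379
outer loop
vertex 3.765 -0.306 -3.229
vertex 2.22 0.185 -4.42
vertex 3.354 0.144 -2.908
endloop
endfacet
facet normal 0.600 -0.022 0.800
outer loop
vertex 3.765 -0.306 -3.229
vertex 3.354 0.144 -2.908
vertex 3.117 -0.711 -2.754
endloop
endfacet
facet normal -0.600 0.022 -0.800
outer loop
vertex 2.22 0.185 -4.42
vertex 1.983 -0.669 -4.266
vertex 1.67 0.134 -4.009
endloop
endfacet
facet normal -0.046 0.997 0.062
outer loop
vertex 2.22 0.185 -4.42
vertex 1.67 0.134 -4.009
vertex 3.354 0.144 -2.908
endloop
endfacet
facet normal -0.046 0.997 0.062
outer loop
vertex 3.354 0.144 -2.908
vertex 1.67 0.134 -4.009
vertex 2.804 0.093 -2.497
endloop
endfacet
facet normal 0.600 -0.022 0.800
outer loop
vertex 3.354 0.144 -2.908
vertex 2.804 0.093 -2.497
vertex 3.117 -0.711 -2.754
endloop
endfacet
facet normal -0.600 0.022 -0.800
outer loop
vertex 1.67 0.134 -4.009
vertex 1.983 -0.669 -4.266
vertex 1.303 -0.387 -3.748
endloop
endfacet
facet normal -0.597 0.654 0.465
outer loop
vertex 1.67 0.134 -4.009
vertex 1.303 -0.387 -3.748
vertex 2.804 0.093 -2.497
endloop
endfacet
facet normal -0.597 0.653 0.466
outer loop
vertex 2.804 0.093 -2.497
vertex 1.303 -0.387 -3.748
vertex 2.437 -0.429 -2.236
endloop
endfacet
facet normal 0.600 -0.022 0.800
outer loop
vertex 2.804 0.093 -2.497
vertex 2.437 -0.429 -2.236
vertex 3.117 -0.711 -2.754
endloop
endfacet
facet normal -0.600 0.022 -0.800
outer loop
vertex 1.303 -0.387 -3.748
vertex 1.983 -0.669 -4.266
vertex 1.335 -1.074 -3.791
endloop
endfacet
facet normal -0.799 -0.075 0.597
outer loop
vertex 1.303 -0.387 -3.748
vertex 1.335 -1.074 -3.791
vertex 2.437 -0.429 -2.236
endloop
endfacet
facet normal -0.799 -0.075 0.597
outer loop
vertex 2.437 -0.429 -2.236
vertex 1.335 -1.074 -3.791
vertex 2.469 -1.116 -2.279
endloop
endfacet
facet normal 0.600 -0.022 0.800
outer loop
vertex 2.437 -0.429 -2.236
vertex 2.469 -1.116 -2.279
vertex 3.117 -0.711 -2.754
endloop
endfacet
facet normal -0.600 0.022 -0.800
outer loop
vertex 1.335 -1.074 -3.791
vertex 1.983 -0.669 -4.266
vertex 1.746 -1.524 -4.112
endloop
endfacet
facet normal -0.533 -0.757 0.379
outer loop
vertex 1.335 -1.074 -3.791
vertex 1.746 -1.524 -4.112
vertex 2.469 -1.116 -2.279
endloop
endfacet
facet normal -0.532 -0.757 0.378
outer loop
vertex 2.469 -1.116 -2.279
vertex 1.746 -1.524 -4.112
vertex 2.88 -1.565 -2.6
endloop
endfacet
facet normal 0.600 -0.022 0.800
outer loop
vertex 2.469 -1.116 -2.279
vertex 2.88 -1.565 -2.6
vertex 3.117 -0.711 -2.754
endloop
endfacet
facet normal -0.600 0.022 -0.800
outer loop
vertex 1.746 -1.524 -4.112
vertex 1.983 -0.669 -4.266
vertex 2.296 -1.473 -4.523
endloop
endfacet
facet normal 0.046 -0.997 -0.062
outer loop
vertex 1.746 -1.524 -4.112
vertex 2.296 -1.473 -4.523
vertex 2.88 -1.565 -2.6
endloop
endfacet
facet normal 0.046 -0.997 -0.062
outer loop
vertex 2.88 -1.565 -2.6
vertex 2.296 -1.473 -4.523
vertex 3.43 -1.514 -3.011
endloop
endfacet
facet normal 0.600 -0.022 0.800
outer loop
vertex 2.88 -1.565 -2.6
vertex 3.43 -1.514 -3.011
vertex 3.117 -0.711 -2.754
endloop
endfacet
facet normal -0.600 0.022 -0.800
outer loop
vertex 2.296 -1.473 -4.523
vertex 1.983 -0.669 -4.266
vertex 2.663 -0.951 -4.784
endloop
endfacet
facet normal 0.597 -0.653 -0.466
outer loop
vertex 2.296 -1.473 -4.523
vertex 2.663 -0.951 -4.784
vertex 3.43 -1.514 -3.011
endloop
endfacet
facet normal 0.597 -0.654 -0.466
outer loop
vertex 3.43 -1.514 -3.011
vertex 2.663 -0.951 -4.784
vertex 3.797 -0.993 -3.272
endloop
endfacet
facet normal 0.600 -0.022 0.800
outer loop
vertex 3.43 -1.514 -3.011
vertex 3.797 -0.993 -3.272
vertex 3.117 -0.711 -2.754
endloop
endfacet
facet normal -0.560 -0.394 0.729
outer loop
vertex -3.346 1.638 -1.042
vertex -3.44 3.116 -0.315
vertex -4.239 1.859 -1.609
endloop
endfacet
facet normal 0.058 -0.896 -0.440
outer loop
vertex -3.18 2.604 -2.985
vertex -3.346 1.638 -1.042
vertex -4.239 1.859 -1.609
endloop
endfacet
facet normal -0.560 -0.395 0.729
outer loop
vertex -4.239 1.859 -1.609
vertex -3.44 3.116 -0.315
vertex -4.333 3.337 -0.881
endloop
endfacet
facet normal -0.826 0.206 -0.524
outer loop
vertex -4.333 3.337 -0.881
vertex -3.18 2.604 -2.985
vertex -4.239 1.859 -1.609
endloop
endfacet
facet normal 0.826 -0.205 0.525
outer loop
vertex -3.346 1.638 -1.042
vertex -2.381 3.861 -1.691
vertex -3.44 3.116 -0.315
endloop
endfacet
facet normal 0.057 -0.896 -0.441
outer loop
vertex -2.287 2.383 -2.419
vertex -3.346 1.638 -1.042
vertex -3.18 2.604 -2.985
endloop
endfacet
facet normal 0.826 -0.206 0.524
outer loop
vertex -2.287 2.383 -2.419
vertex -2.381 3.861 -1.691
vertex -3.346 1.638 -1.042
endloop
endfacet
facet normal -0.058 0.896 0.441
outer loop
vertex -3.44 3.116 -0.315
vertex -2.381 3.861 -1.691
vertex -4.333 3.337 -0.881
endloop
endfacet
facet normal -0.826 0.205 -0.524
outer loop
vertex -3.274 4.082 -2.258
vertex -3.18 2.604 -2.985
vertex -4.333 3.337 -0.881
endloop
endfacet
facet normal -0.058 0.896 0.440
outer loop
vertex -4.333 3.337 -0.881
vertex -2.381 3.861 -1.691
vertex -3.274 4.082 -2.258
endloop
endfacet
facet normal 0.560 0.394 -0.729
outer loop
vertex -3.274 4.082 -2.258
vertex -2.287 2.383 -2.419
vertex -3.18 2.604 -2.985
endloop
endfacet
facet normal 0.560 0.394 -0.728
outer loop
vertex -2.381 3.861 -1.691
vertex -2.287 2.383 -2.419
vertex -3.274 4.082 -2.258
endloop
endfacet

endsolid
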